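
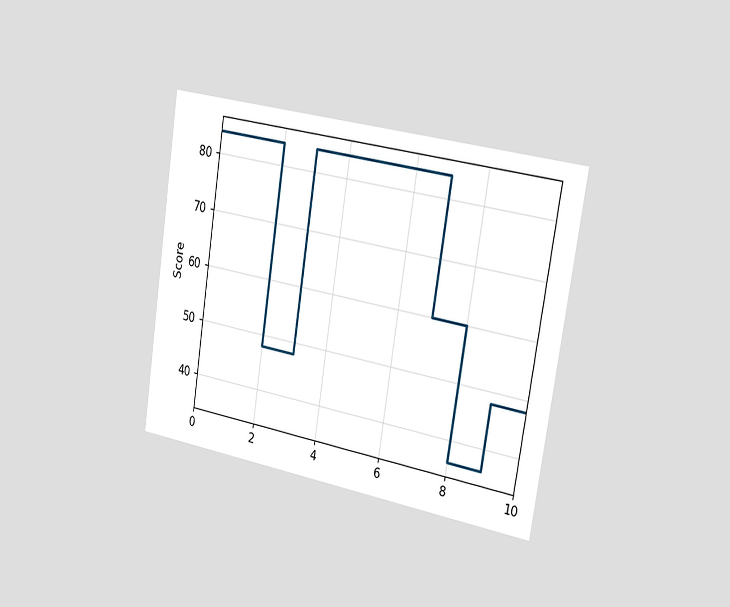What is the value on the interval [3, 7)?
The chart is tilted about 9° clockwise and viewed slightly from the right. On [3, 7) the step sits at 84.

84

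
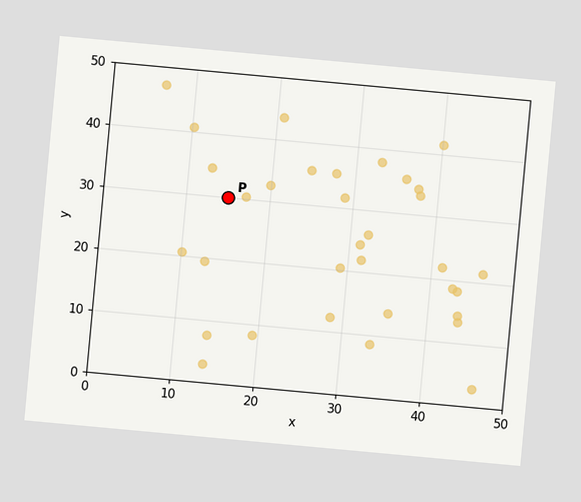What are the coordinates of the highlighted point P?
(15, 30)

The chart is tilted about 5° clockwise. Following the gridlines from P to each axis, P sits at (15, 30).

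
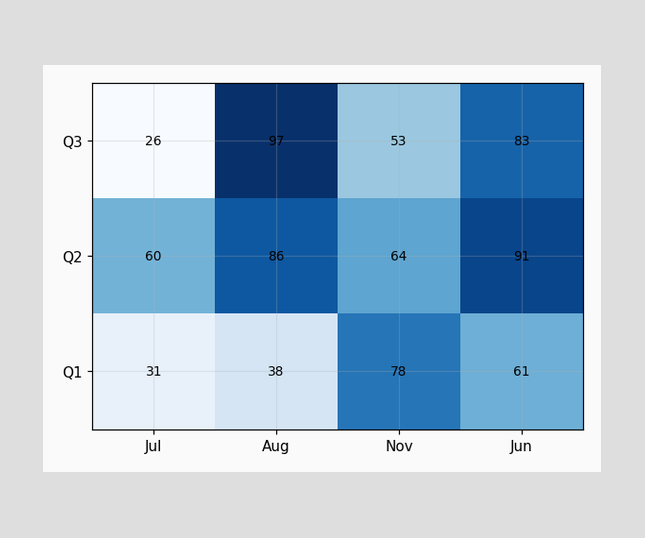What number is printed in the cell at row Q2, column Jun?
91

The (Q2, Jun) cell reads 91.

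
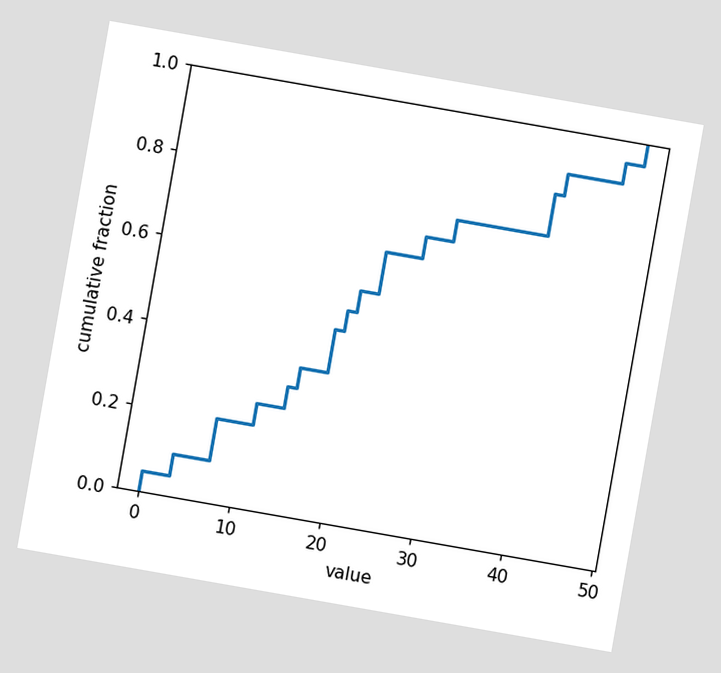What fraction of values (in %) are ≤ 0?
The chart is tilted about 10° clockwise. At x=0 the ECDF step is at 5%.

5%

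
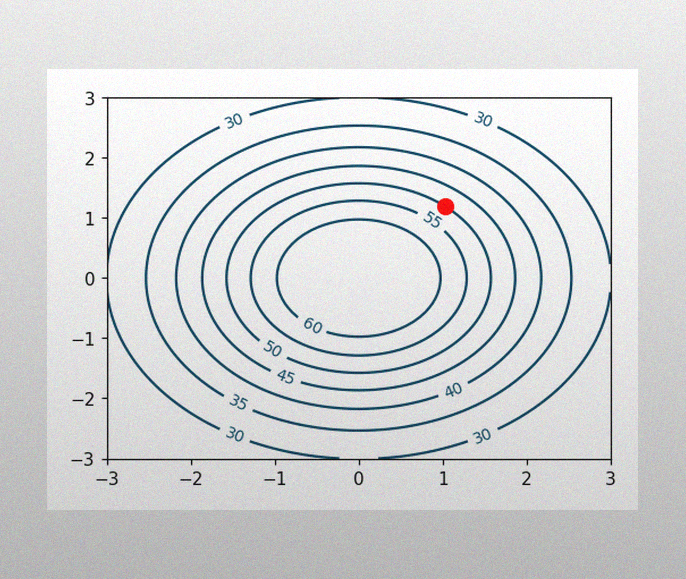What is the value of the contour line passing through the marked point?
The image has some photo noise and uneven lighting. The marked point sits on the contour labelled 50.

50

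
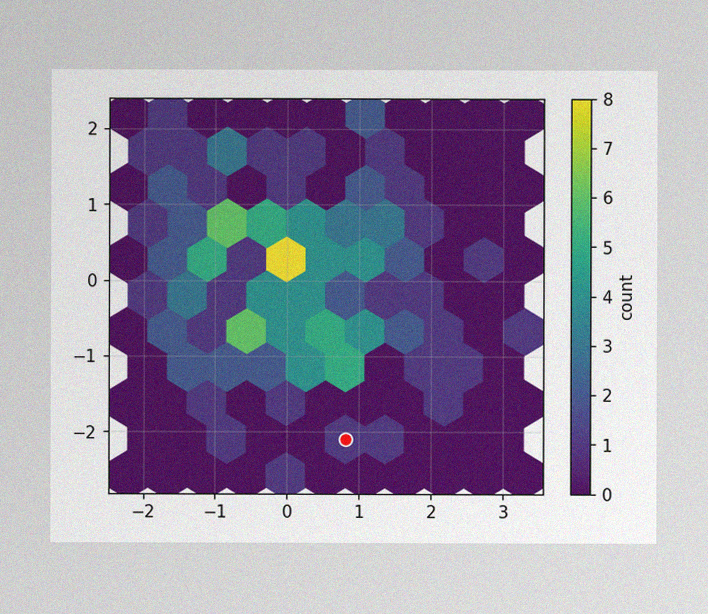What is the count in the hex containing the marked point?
1

The image has some photo noise and uneven lighting. The marked hex reads 1 on the colorbar.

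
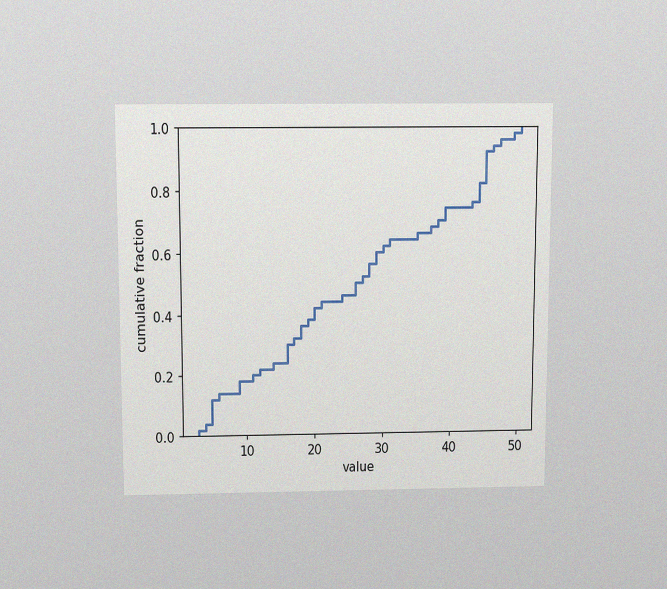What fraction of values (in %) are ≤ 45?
92%

The chart is viewed slightly from above, with some photo noise. At x=45 the ECDF step is at 92%.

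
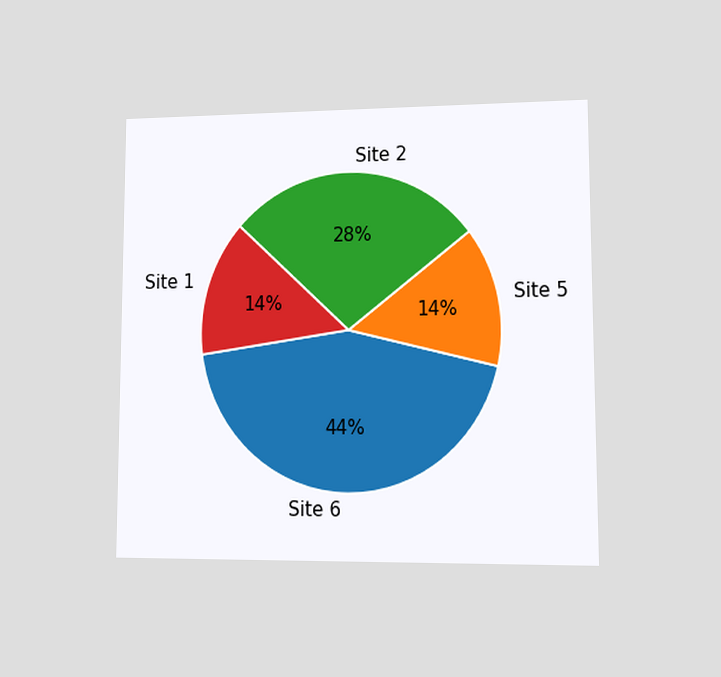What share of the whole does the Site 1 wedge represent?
14%

The chart is viewed at a slight angle. The Site 1 slice takes up 14% of the pie.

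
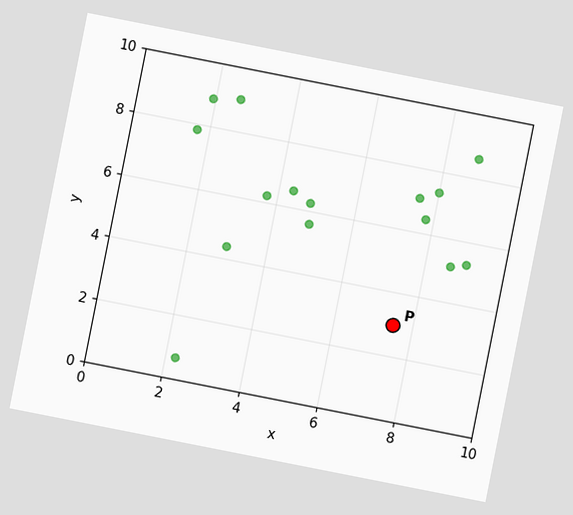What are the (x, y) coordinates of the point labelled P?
The chart is tilted about 11° clockwise. Following the gridlines from P to each axis, P sits at (7.5, 3).

(7.5, 3)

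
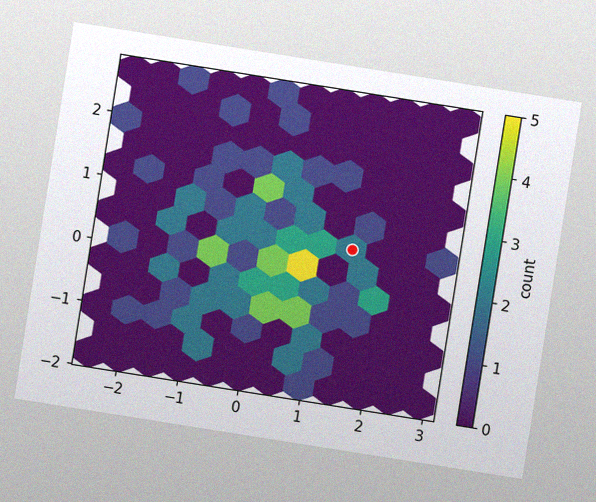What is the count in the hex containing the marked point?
2

The chart is tilted about 9° clockwise, with some photo noise. The marked hex reads 2 on the colorbar.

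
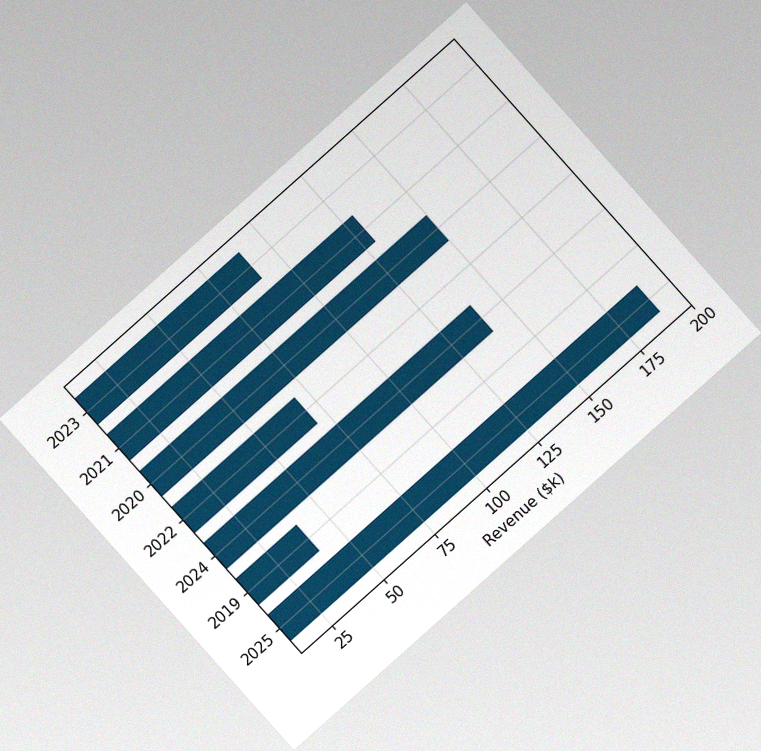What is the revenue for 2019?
$40k

The chart is tilted about 42° counter-clockwise, with some photo noise. Reading along the chart's x-axis, the 2019 bar reaches $40k.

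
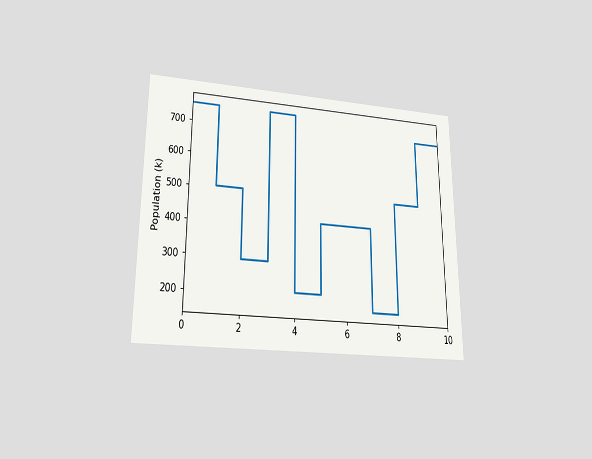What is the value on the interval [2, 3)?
The chart is viewed slightly from below. On [2, 3) the step sits at 294k.

294k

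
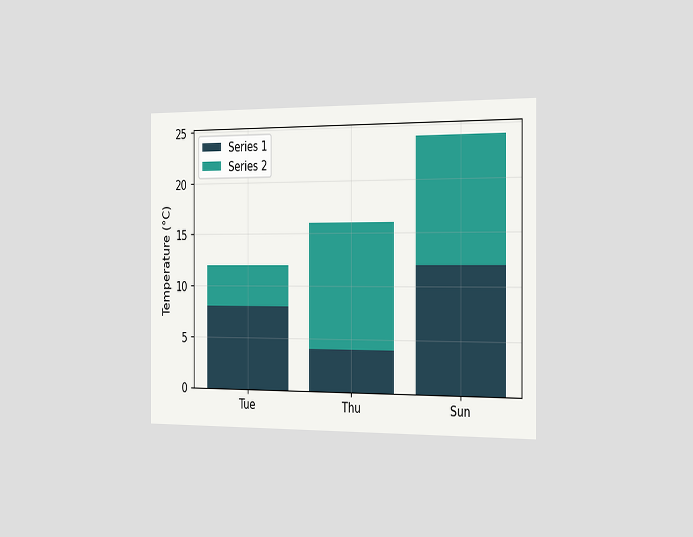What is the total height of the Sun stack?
The chart is viewed slightly from the right. The Sun stack's top reaches 24°C on the y-axis.

24°C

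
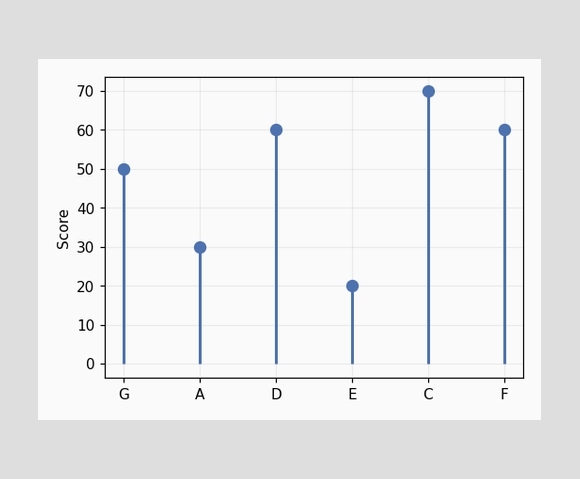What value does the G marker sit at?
50

The G marker sits at 50.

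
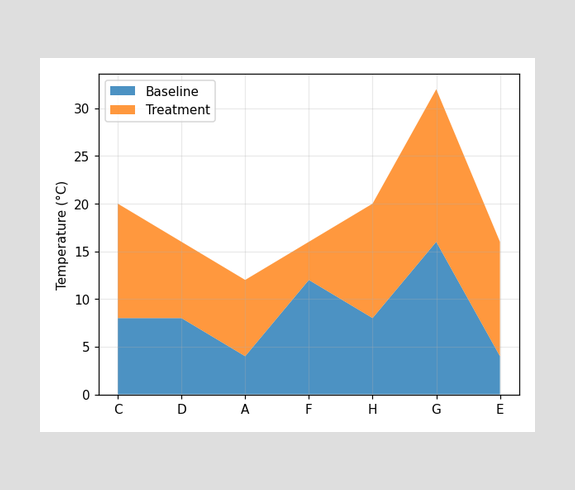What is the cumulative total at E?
16°C

The stacked total at E reaches 16°C.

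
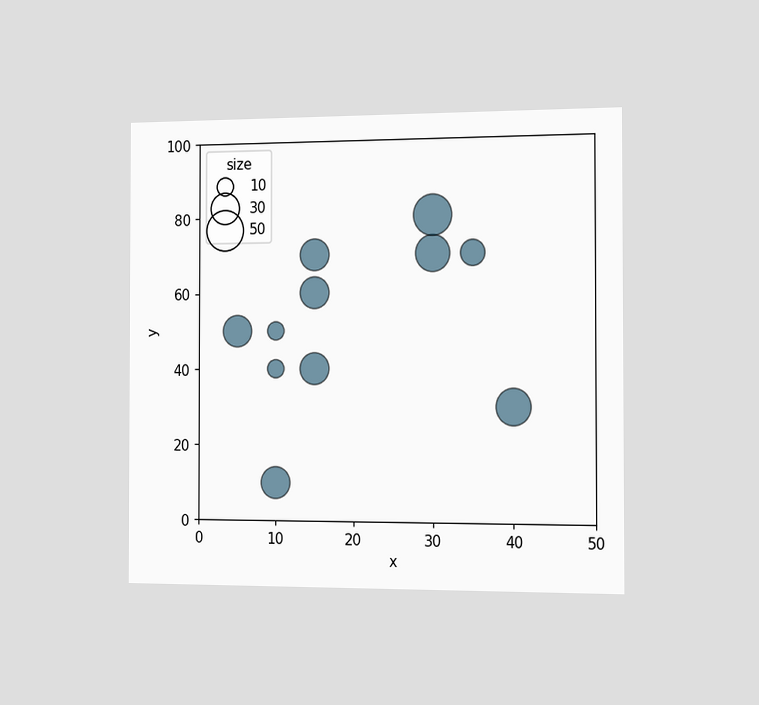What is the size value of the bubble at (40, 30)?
The chart is viewed slightly from the right. Matching the bubble at (40, 30) against the size legend gives 40.

40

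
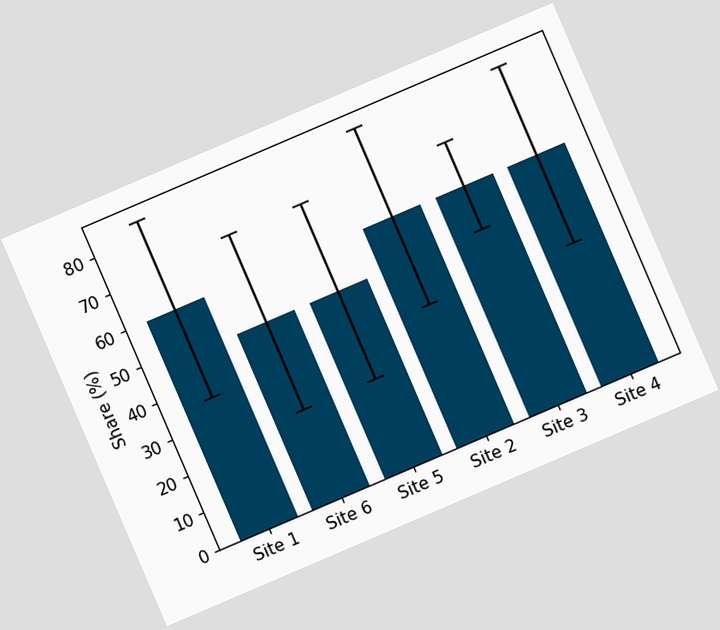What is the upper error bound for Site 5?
The chart is tilted about 23° counter-clockwise. The Site 5 bar's upper whisker reaches 72%.

72%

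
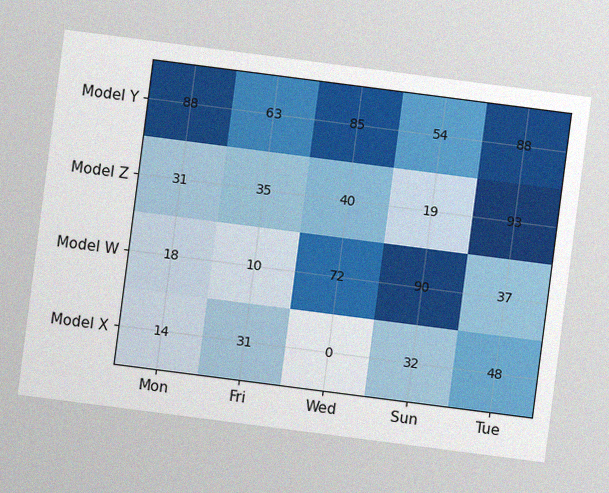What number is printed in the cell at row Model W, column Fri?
10

The chart is tilted about 7° clockwise, with some photo noise. The (Model W, Fri) cell reads 10.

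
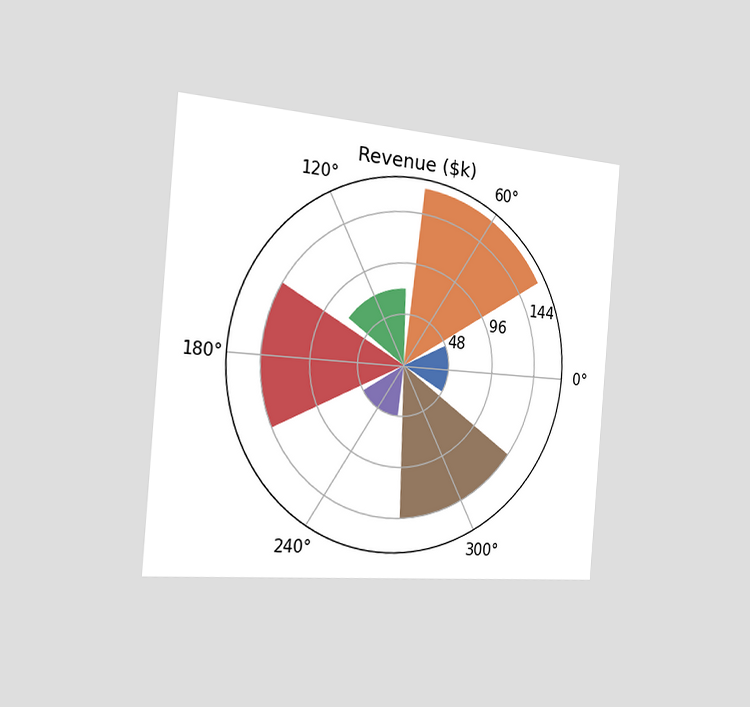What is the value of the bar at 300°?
The chart is tilted about 5° clockwise and viewed slightly from the left. The bar at 300° reaches $144k on the radial axis.

$144k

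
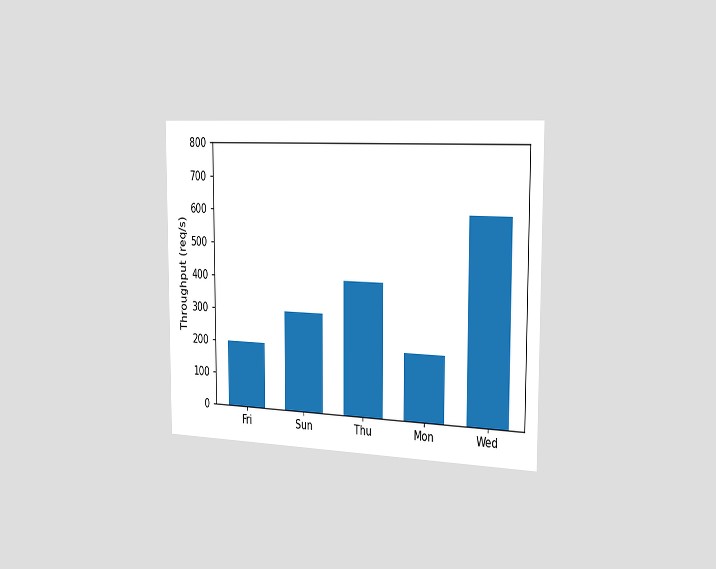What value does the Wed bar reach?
600req/s

The chart is viewed slightly from the right. Reading along the chart's y-axis, the Wed bar reaches 600req/s.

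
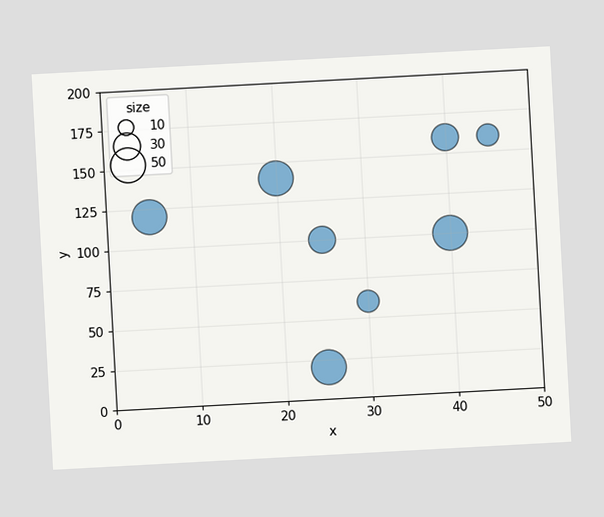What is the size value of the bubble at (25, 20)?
The chart is tilted about 3° counter-clockwise. Matching the bubble at (25, 20) against the size legend gives 50.

50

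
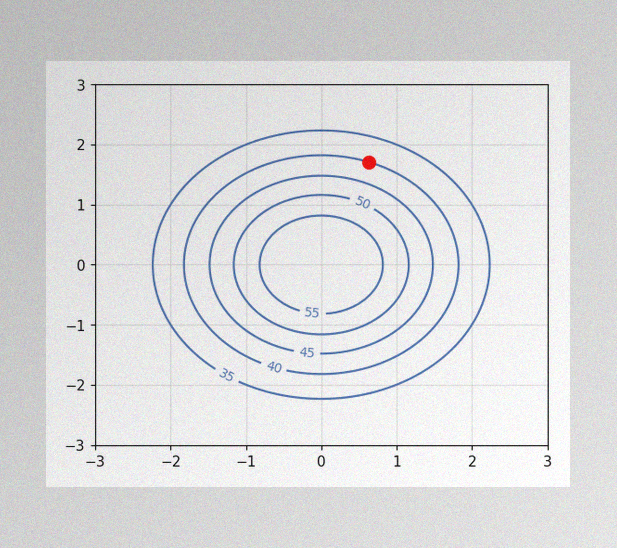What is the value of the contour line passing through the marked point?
The image has some photo noise and uneven lighting. The marked point sits on the contour labelled 40.

40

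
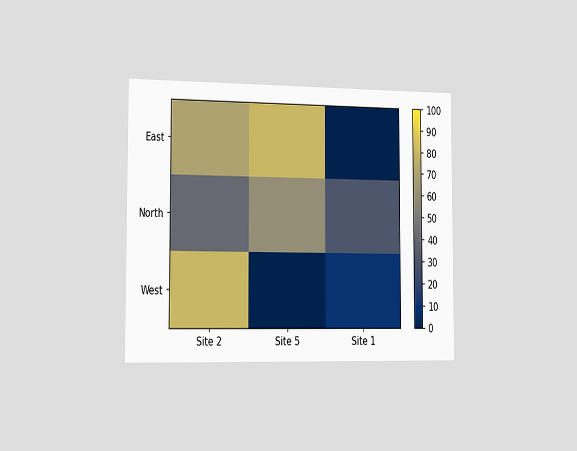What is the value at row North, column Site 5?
60

The chart is viewed slightly from the left. Matching cell (North, Site 5) against the colorbar gives 60.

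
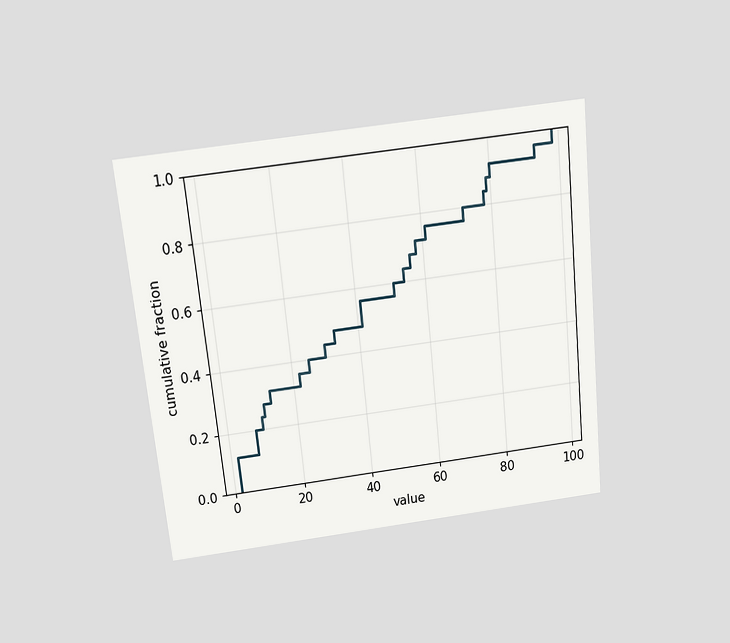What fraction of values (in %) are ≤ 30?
The chart is tilted about 6° counter-clockwise and viewed slightly from above. At x=30 the ECDF step is at 44%.

44%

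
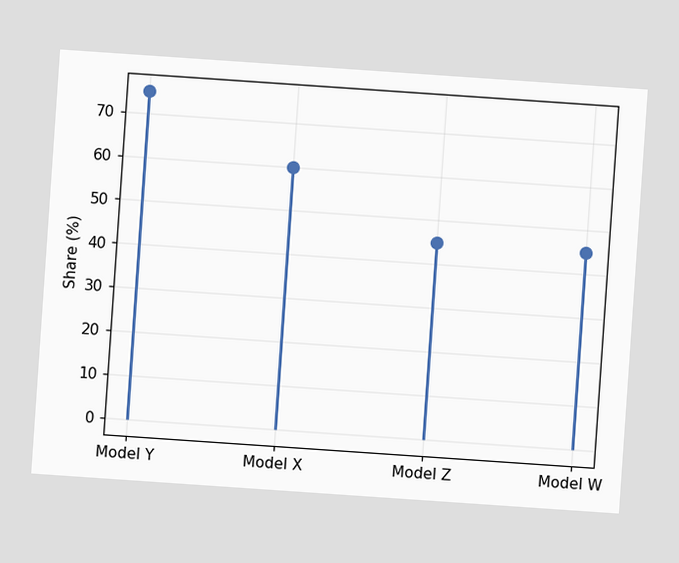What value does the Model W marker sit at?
The chart is tilted about 4° clockwise. The Model W marker sits at 45%.

45%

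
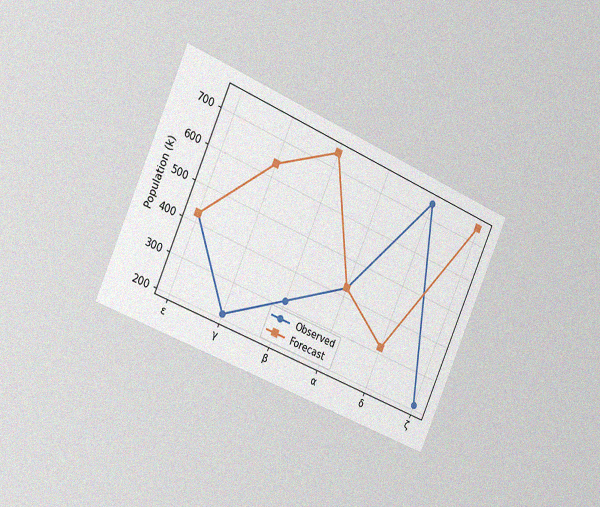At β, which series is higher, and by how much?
The chart is tilted about 24° clockwise and viewed slightly from the left, with some photo noise. At β, Forecast sits above the other line by 424k.

Forecast, by 424k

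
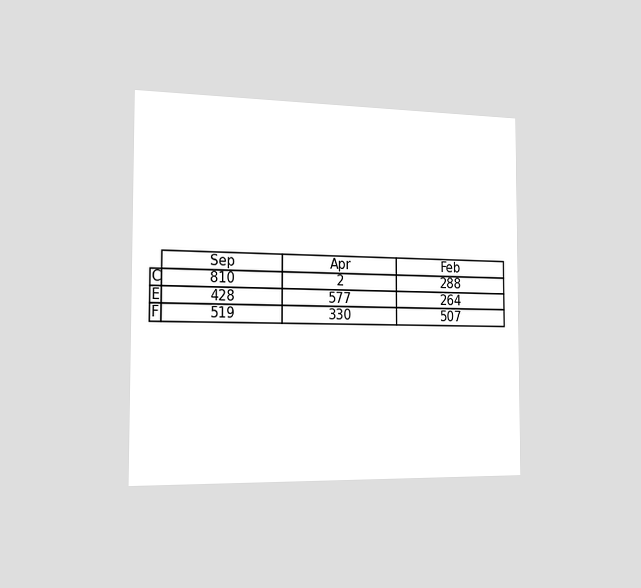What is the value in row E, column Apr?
577

The chart is viewed slightly from the left. The (E, Apr) cell reads 577.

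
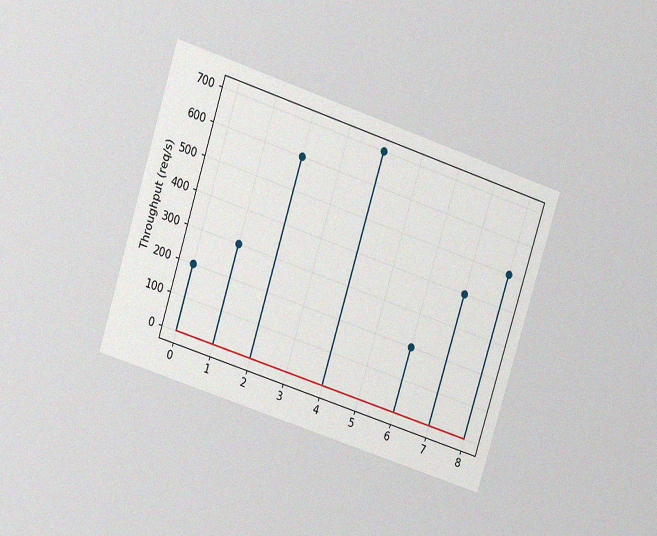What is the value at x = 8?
The chart is tilted about 18° clockwise and viewed at a slight angle, with some photo noise. The stem at x=8 reaches 500req/s.

500req/s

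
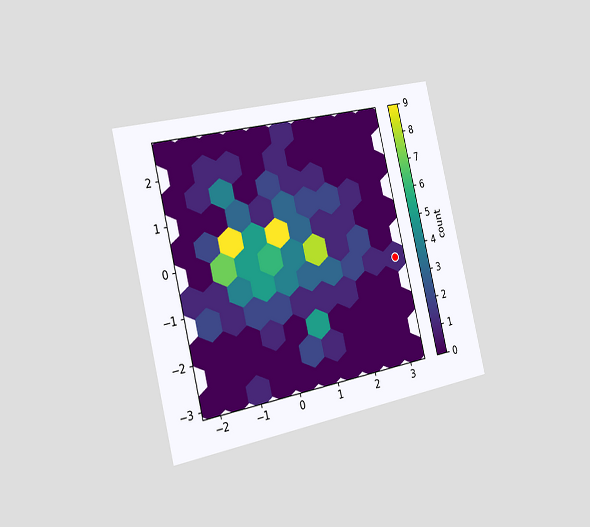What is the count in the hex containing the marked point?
The chart is tilted about 13° counter-clockwise and viewed slightly from the left. The marked hex reads 1 on the colorbar.

1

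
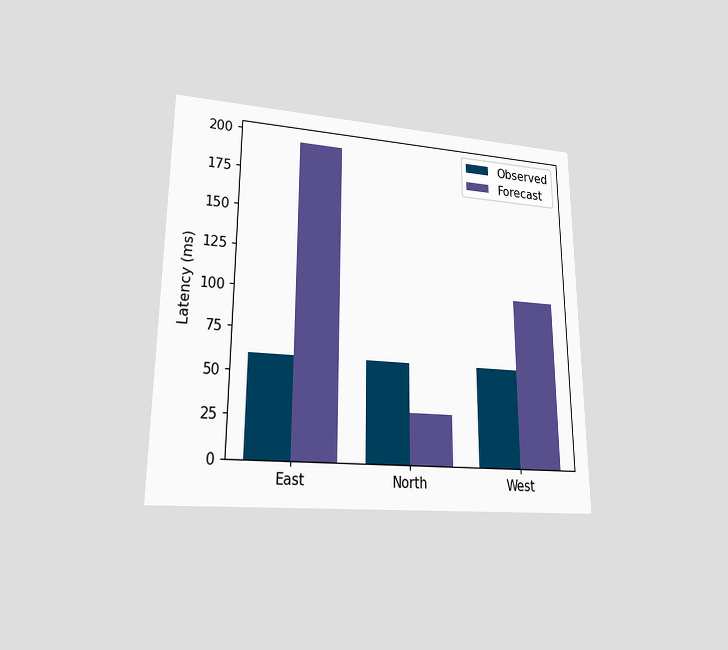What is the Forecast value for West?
The chart is viewed at a slight angle. The Forecast bar at West reaches 105ms on the y-axis.

105ms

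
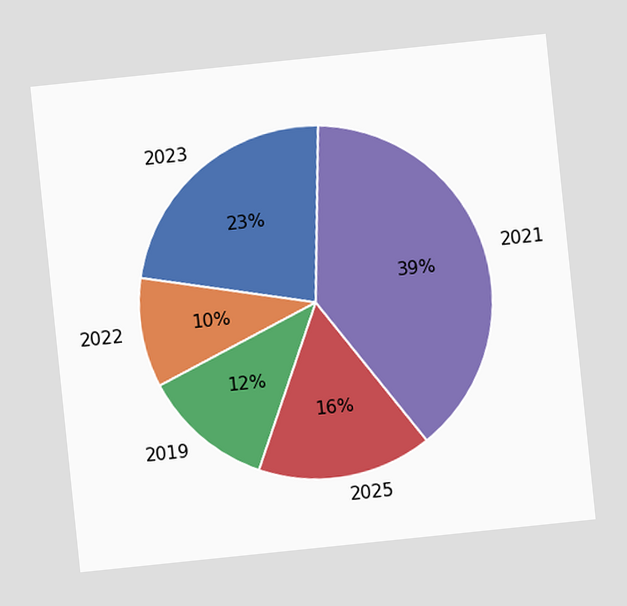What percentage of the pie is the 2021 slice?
39%

The chart is tilted about 6° counter-clockwise. The 2021 slice takes up 39% of the pie.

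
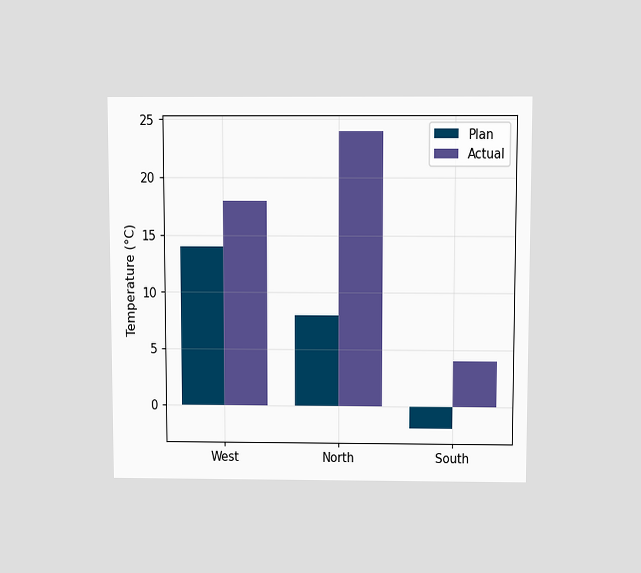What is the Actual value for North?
The chart is viewed slightly from above. The Actual bar at North reaches 24°C on the y-axis.

24°C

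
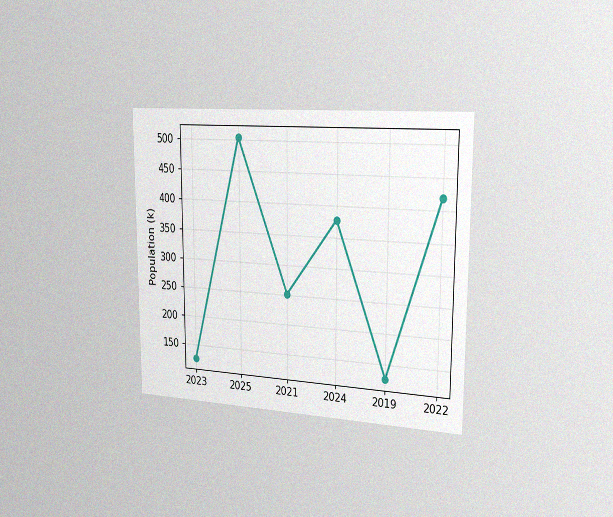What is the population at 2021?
The chart is viewed slightly from the right, with some photo noise. At 2021, the line is at 252k.

252k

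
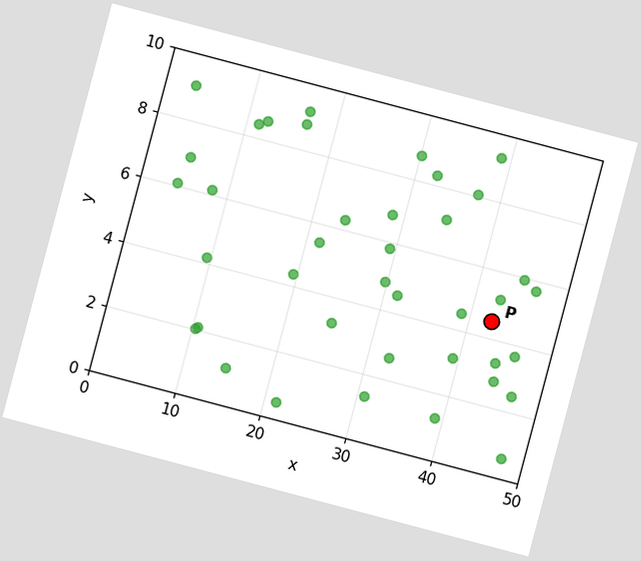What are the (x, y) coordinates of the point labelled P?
The chart is tilted about 15° clockwise. Following the gridlines from P to each axis, P sits at (42.5, 4.5).

(42.5, 4.5)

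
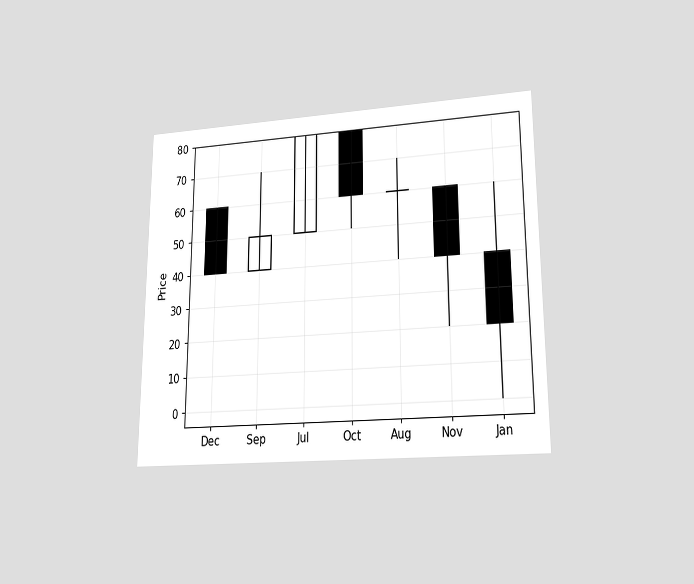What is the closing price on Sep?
The chart is viewed at a slight angle. The Sep candle closes at 50.

50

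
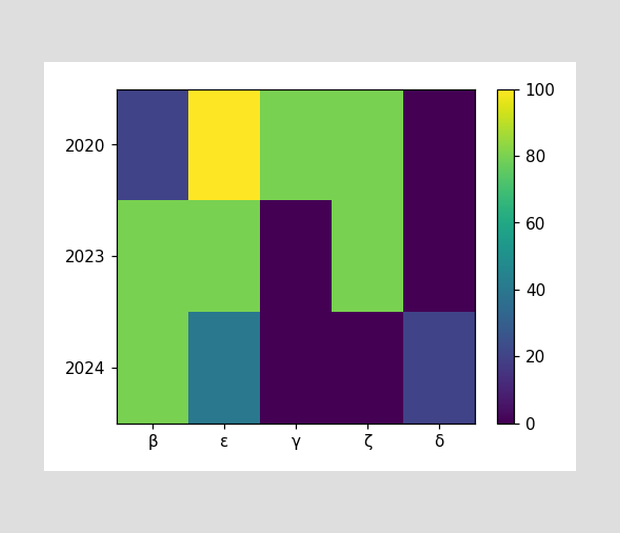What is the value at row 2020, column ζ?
80

Matching cell (2020, ζ) against the colorbar gives 80.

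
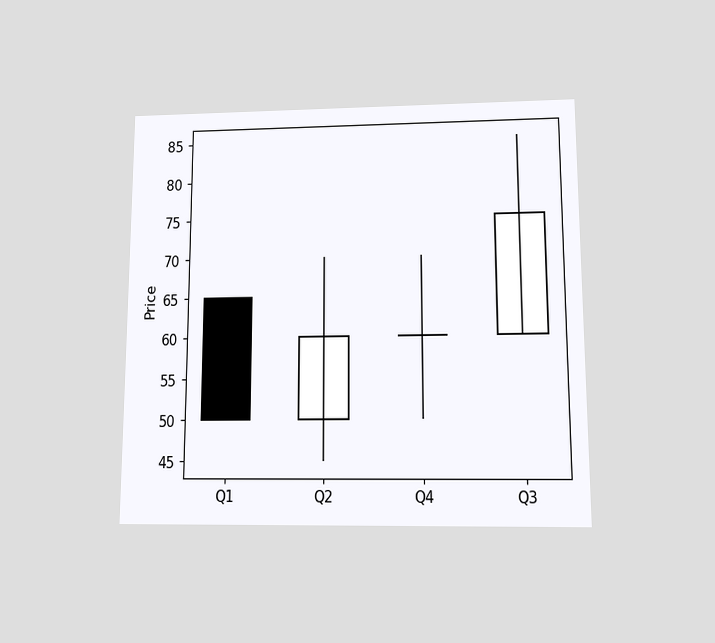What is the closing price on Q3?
75

The chart is viewed slightly from below. The Q3 candle closes at 75.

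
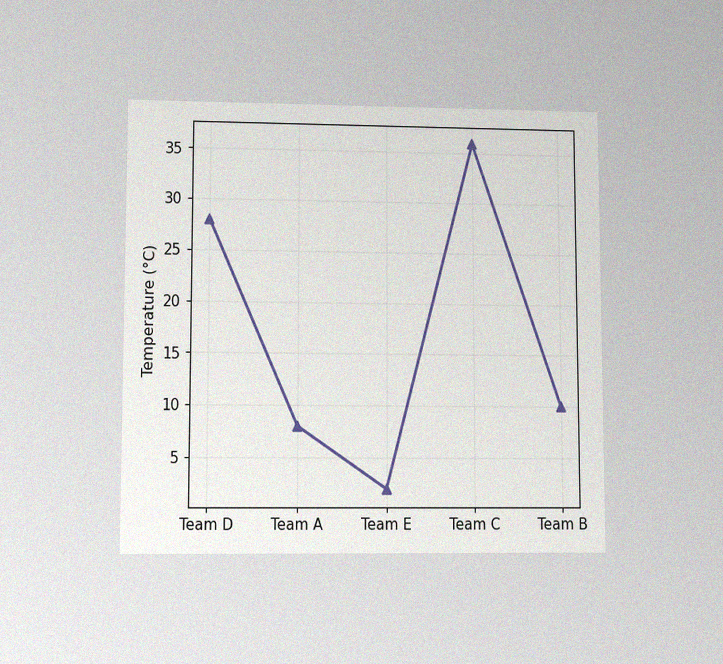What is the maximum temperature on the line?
The chart is viewed at a slight angle, with some photo noise. The highest point is at Team C, and reading across to the y-axis gives 36°C.

36°C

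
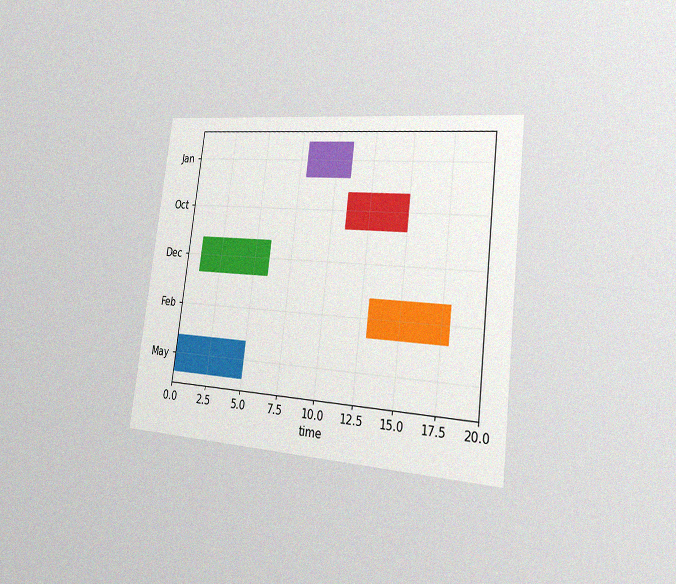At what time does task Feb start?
13

The chart is tilted about 7° clockwise and viewed slightly from the right, with some photo noise. The Feb bar begins at t=13.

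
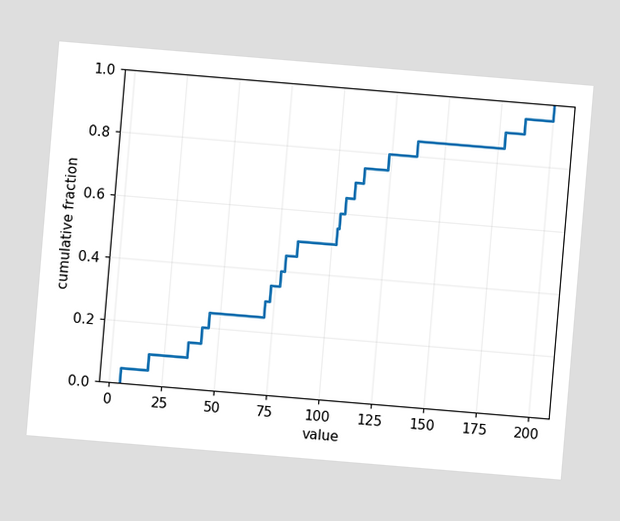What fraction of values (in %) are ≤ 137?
The chart is tilted about 5° clockwise. At x=137 the ECDF step is at 85%.

85%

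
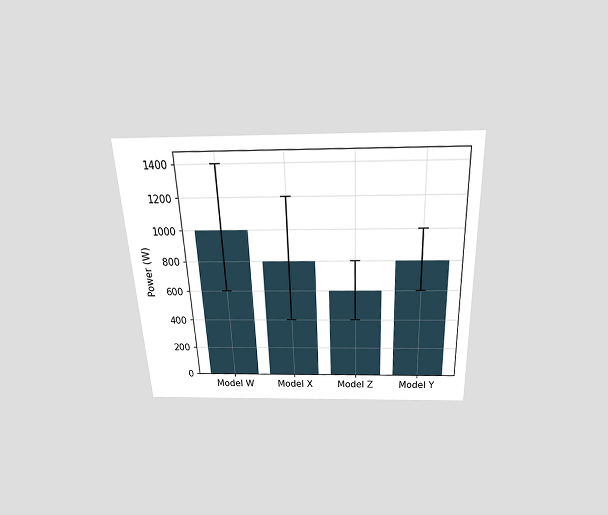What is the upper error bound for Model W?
The chart is tilted about 3° counter-clockwise and viewed slightly from above. The Model W bar's upper whisker reaches 1400W.

1400W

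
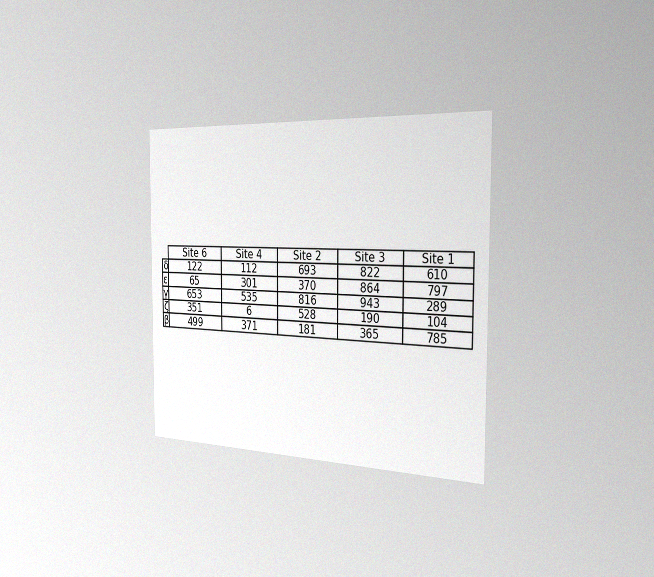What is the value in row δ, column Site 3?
822

The chart is viewed slightly from the right, with some photo noise. The (δ, Site 3) cell reads 822.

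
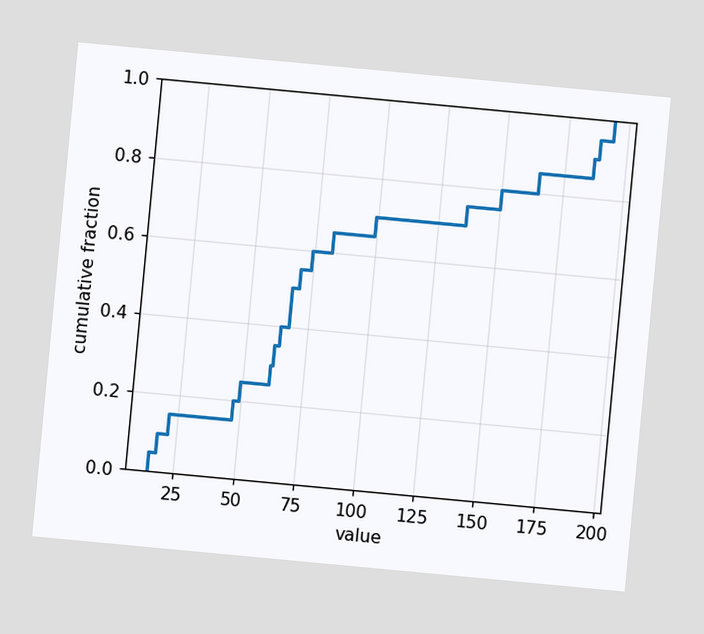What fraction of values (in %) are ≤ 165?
85%

The chart is tilted about 5° clockwise. At x=165 the ECDF step is at 85%.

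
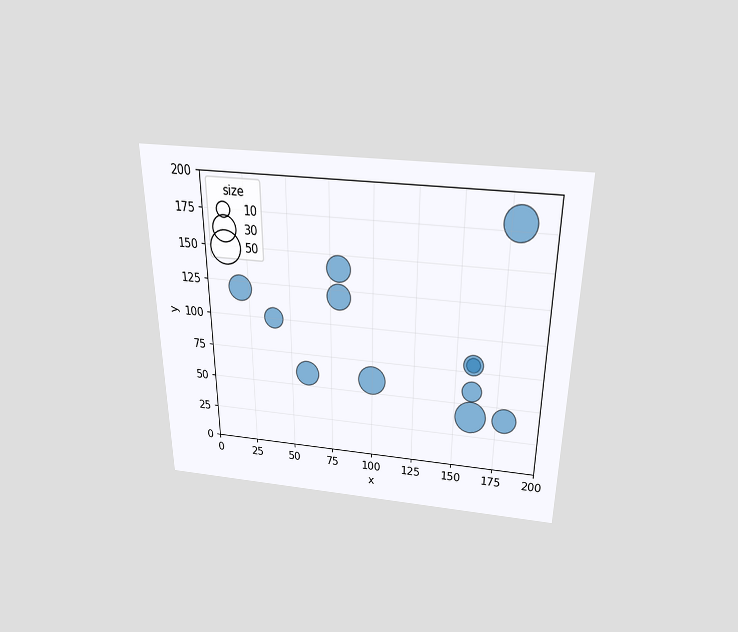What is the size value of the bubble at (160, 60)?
The chart is viewed slightly from above. Matching the bubble at (160, 60) against the size legend gives 20.

20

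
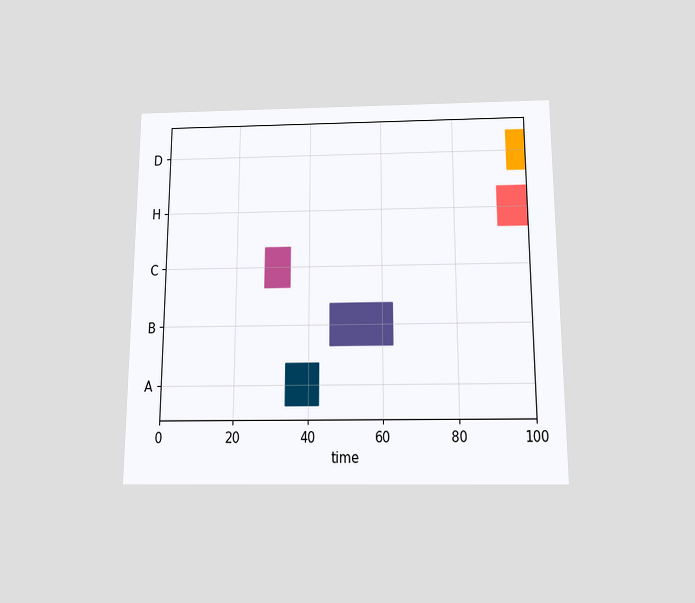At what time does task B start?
The chart is viewed slightly from below. The B bar begins at t=46.

46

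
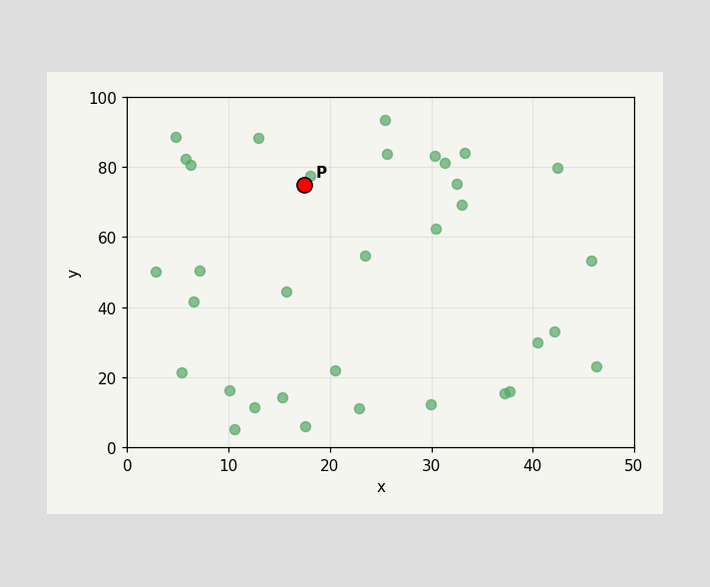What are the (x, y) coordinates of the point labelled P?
Following the gridlines from P to each axis, P sits at (17.5, 75).

(17.5, 75)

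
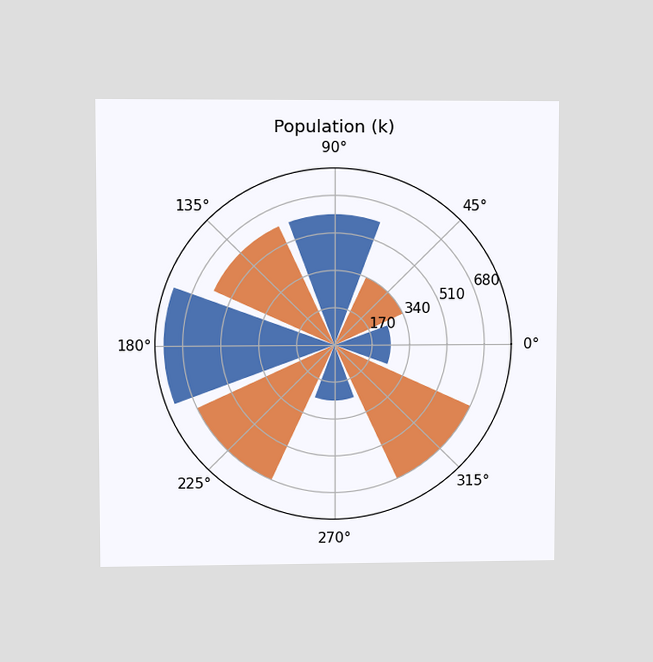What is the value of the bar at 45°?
340k

The chart is viewed at a slight angle. The bar at 45° reaches 340k on the radial axis.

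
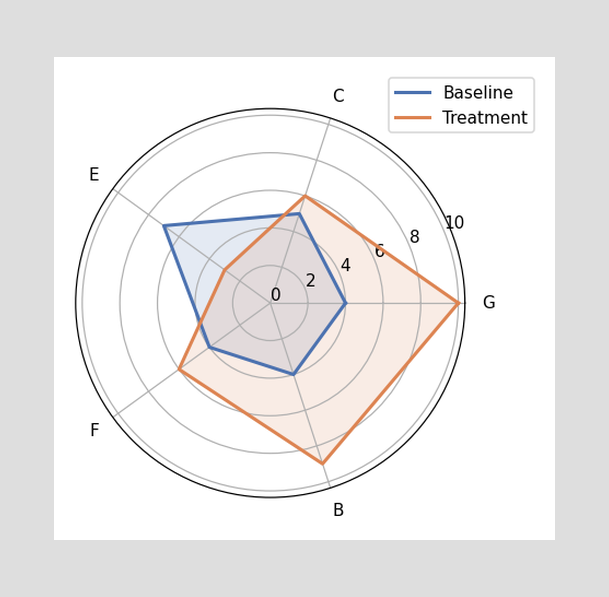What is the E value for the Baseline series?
7

On the E axis, Baseline reaches 7.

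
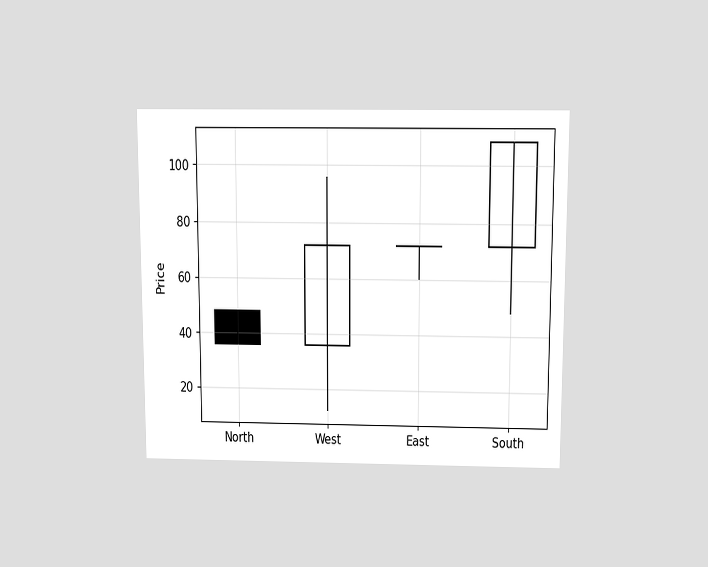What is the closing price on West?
72

The chart is viewed slightly from above. The West candle closes at 72.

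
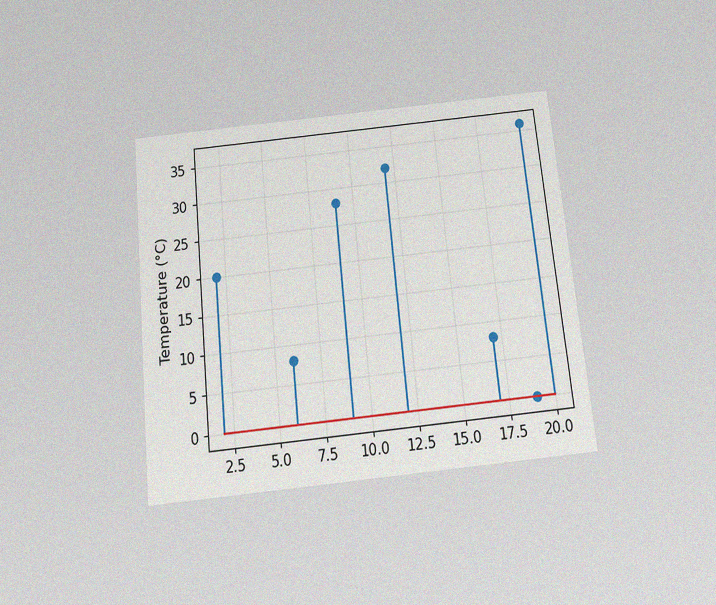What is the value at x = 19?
The chart is tilted about 6° counter-clockwise and viewed slightly from below, with some photo noise. The stem at x=19 reaches 0°C.

0°C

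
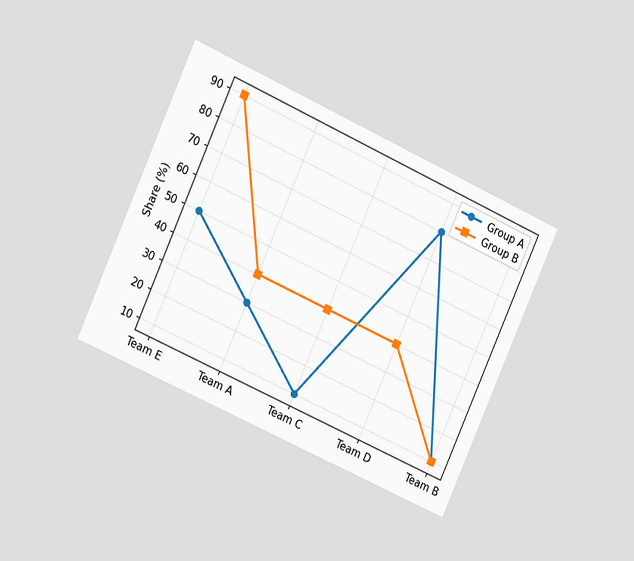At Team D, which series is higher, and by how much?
The chart is tilted about 24° clockwise and viewed at a slight angle. At Team D, Group A sits above the other line by 40%.

Group A, by 40%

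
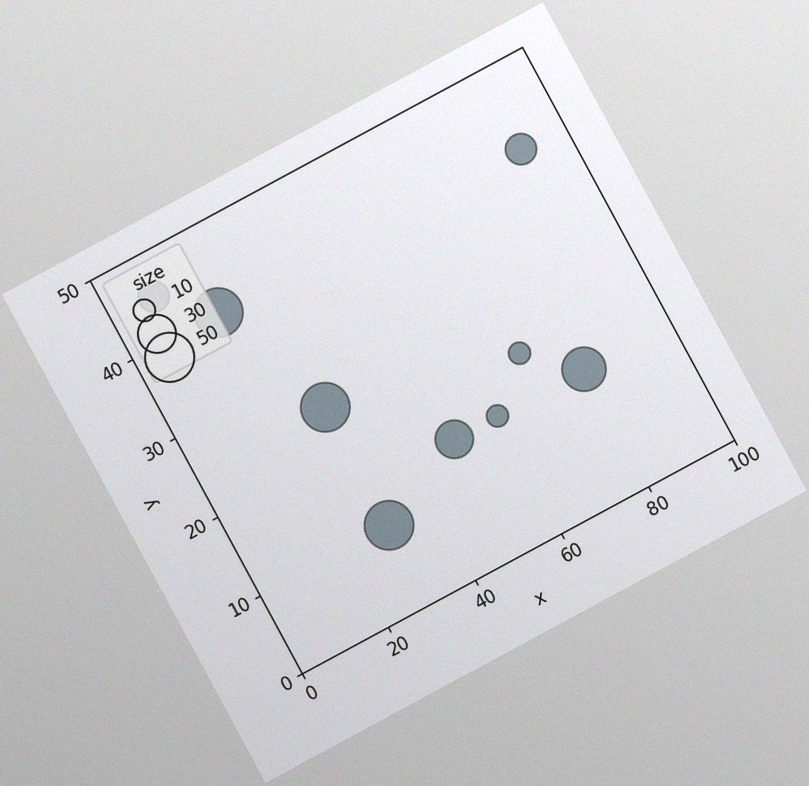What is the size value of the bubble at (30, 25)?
50

The chart is tilted about 28° counter-clockwise, with some photo noise. Matching the bubble at (30, 25) against the size legend gives 50.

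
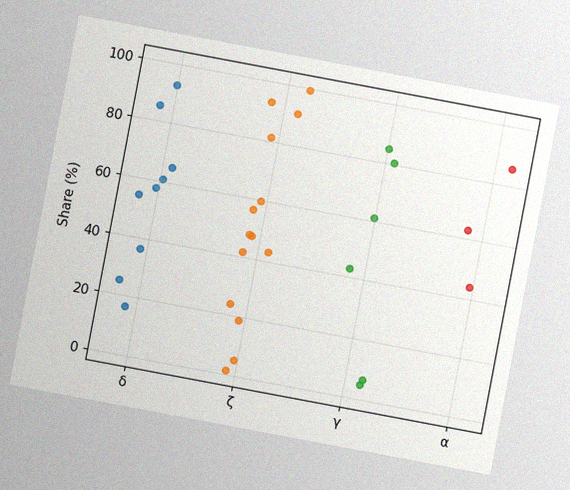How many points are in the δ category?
The chart is tilted about 11° clockwise, with some photo noise. Counting the markers in the δ column gives 9.

9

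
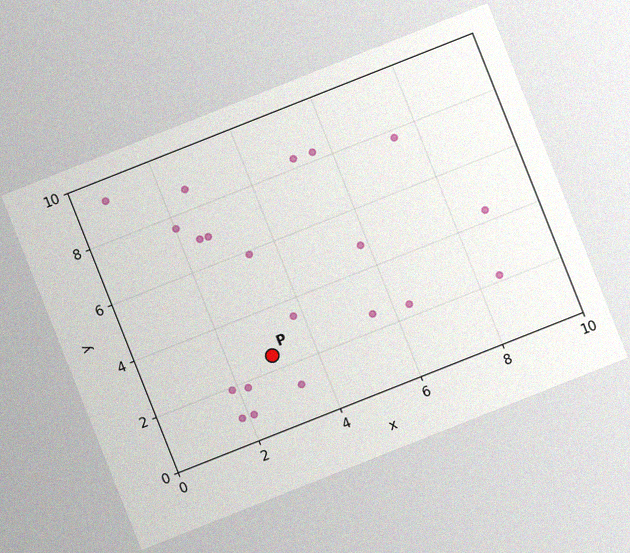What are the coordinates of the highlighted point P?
(3, 2.5)

The chart is tilted about 22° counter-clockwise, with some photo noise. Following the gridlines from P to each axis, P sits at (3, 2.5).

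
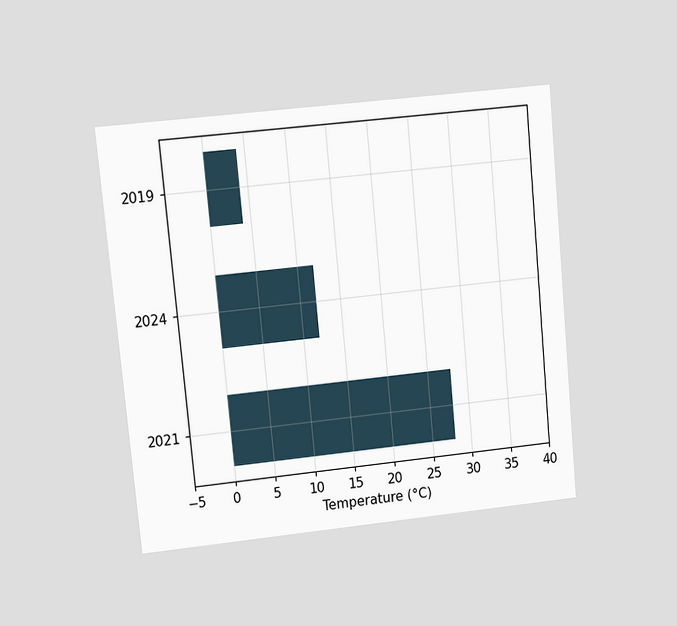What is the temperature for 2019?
The chart is tilted about 5° counter-clockwise and viewed at a slight angle. Reading along the chart's x-axis, the 2019 bar reaches 4°C.

4°C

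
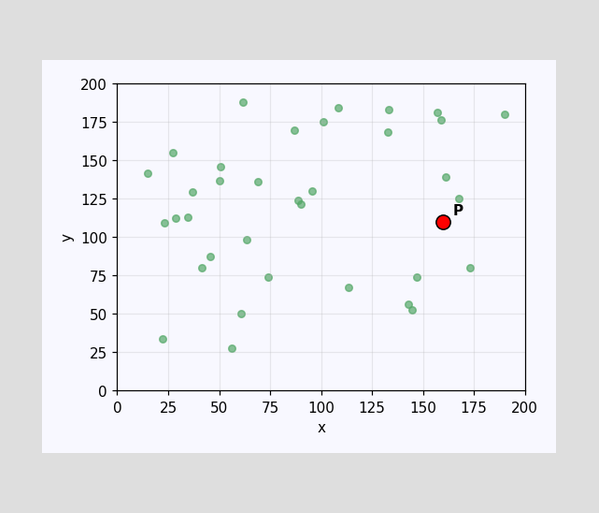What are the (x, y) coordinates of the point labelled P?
Following the gridlines from P to each axis, P sits at (160, 110).

(160, 110)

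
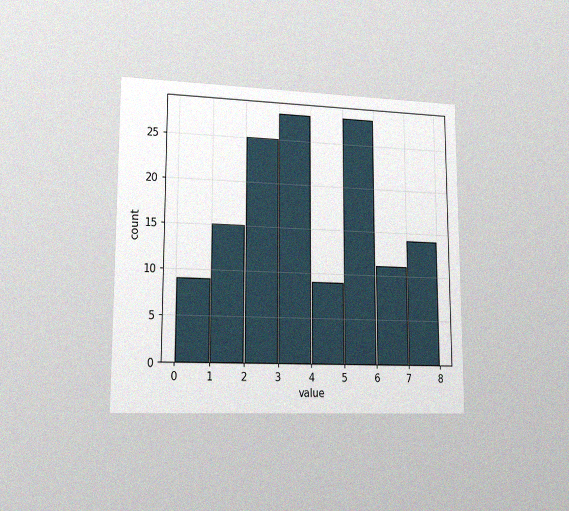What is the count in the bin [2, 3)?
The chart is viewed slightly from the left, with some photo noise. The [2, 3) bin has height 25.

25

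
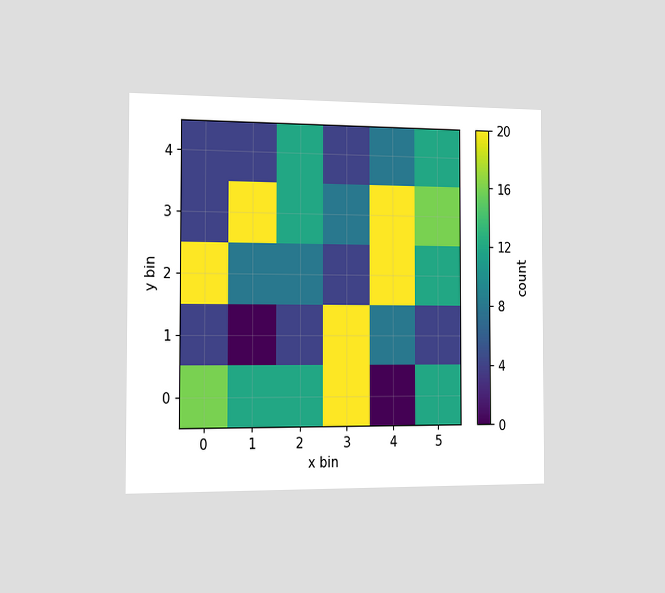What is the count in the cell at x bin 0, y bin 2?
20

The chart is viewed slightly from the left. Matching the cell (0, 2) against the colorbar gives 20.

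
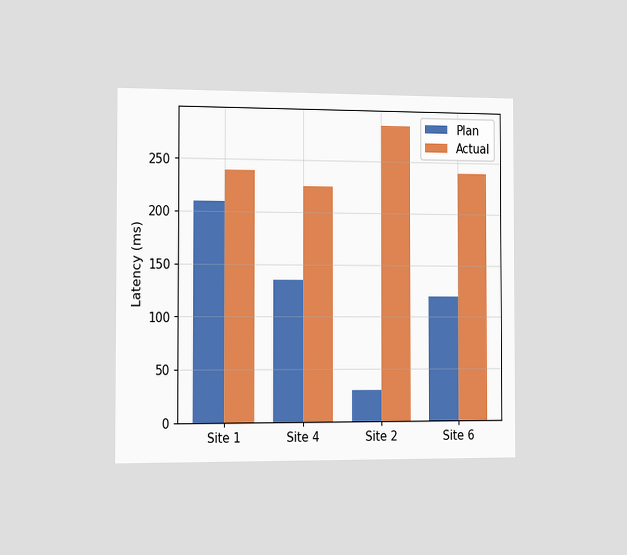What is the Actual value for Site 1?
240ms

The chart is viewed slightly from the left. The Actual bar at Site 1 reaches 240ms on the y-axis.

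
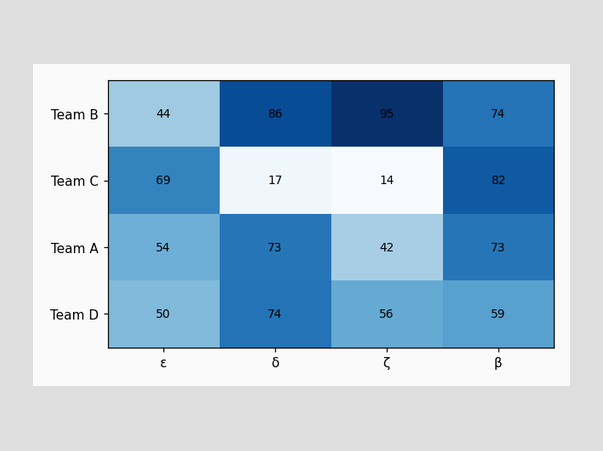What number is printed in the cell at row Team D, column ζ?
The (Team D, ζ) cell reads 56.

56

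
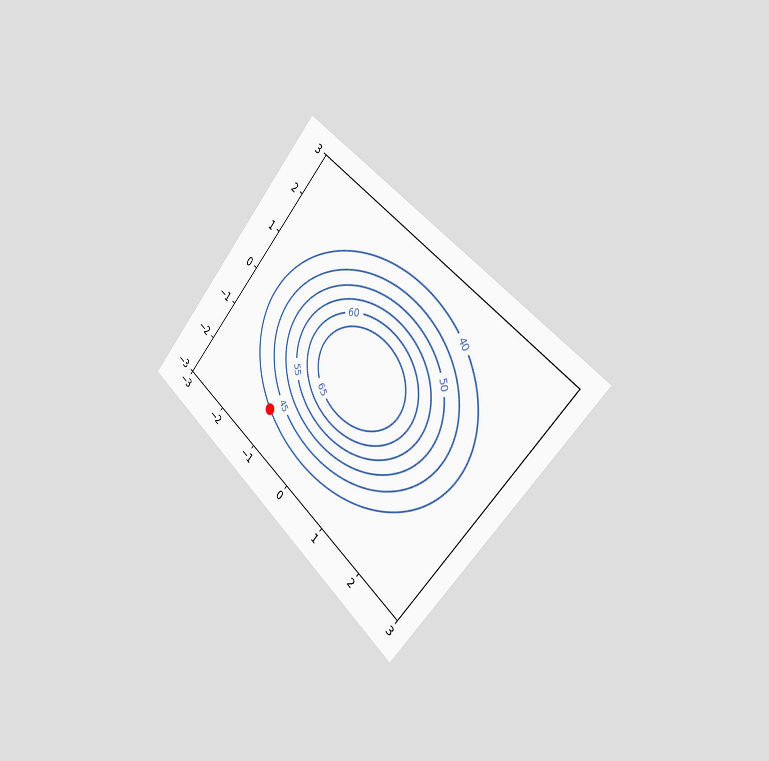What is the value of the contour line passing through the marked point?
40

The chart is tilted about 42° clockwise and viewed slightly from the right. The marked point sits on the contour labelled 40.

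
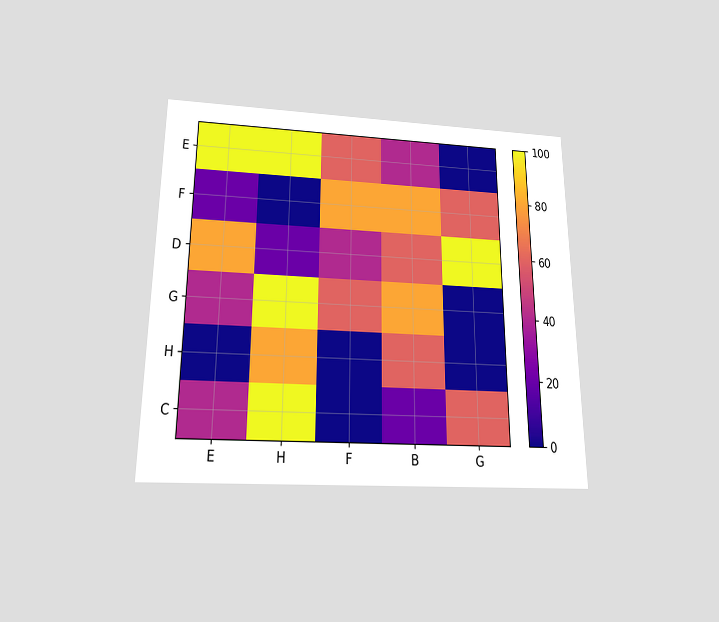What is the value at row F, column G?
60

The chart is viewed slightly from below. Matching cell (F, G) against the colorbar gives 60.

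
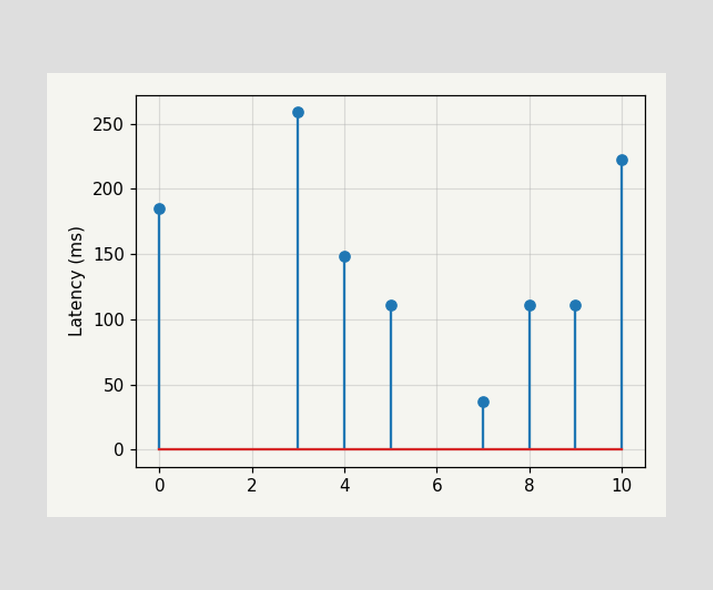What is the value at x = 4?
148ms

The stem at x=4 reaches 148ms.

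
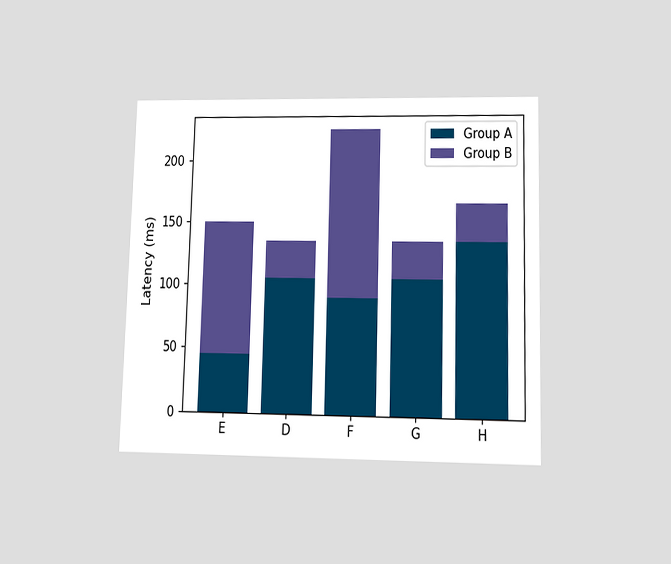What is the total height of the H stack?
165ms

The chart is viewed at a slight angle. The H stack's top reaches 165ms on the y-axis.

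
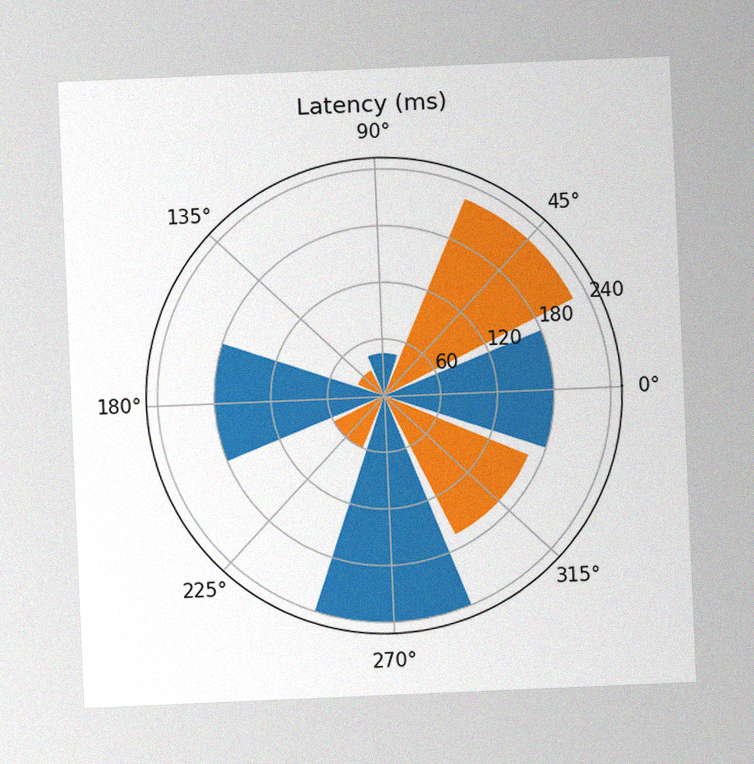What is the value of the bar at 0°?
The chart is tilted about 2° counter-clockwise, with some photo noise. The bar at 0° reaches 180ms on the radial axis.

180ms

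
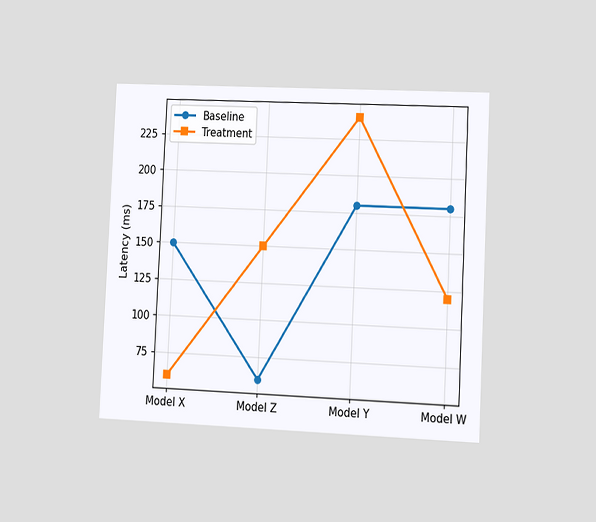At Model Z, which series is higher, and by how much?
Treatment, by 90ms

The chart is tilted about 3° clockwise and viewed slightly from the right. At Model Z, Treatment sits above the other line by 90ms.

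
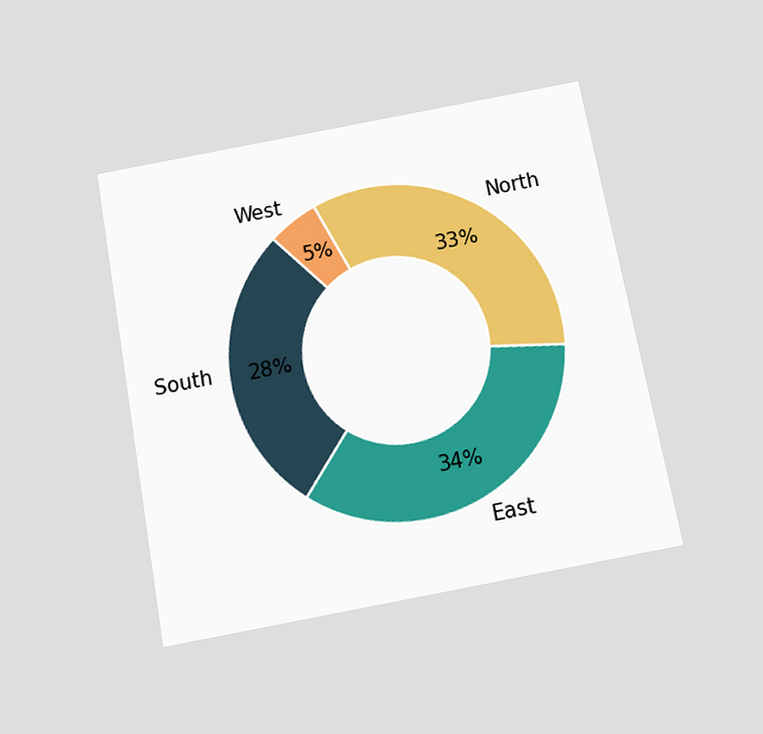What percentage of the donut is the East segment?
34%

The chart is tilted about 10° counter-clockwise and viewed slightly from below. The East segment takes up 34% of the ring.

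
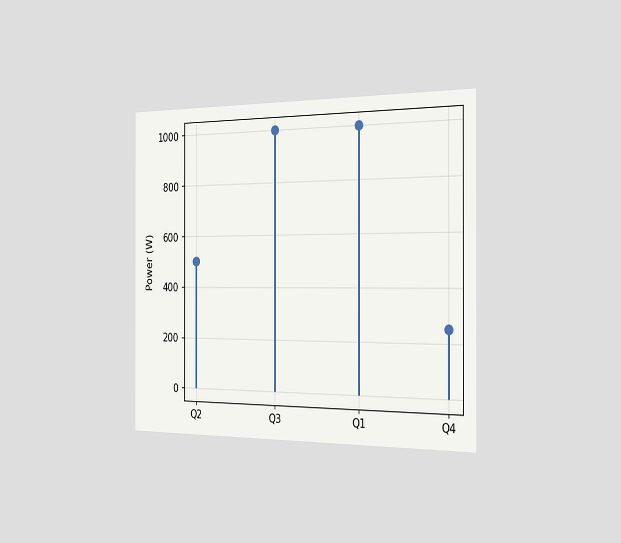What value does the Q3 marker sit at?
The chart is viewed slightly from the right. The Q3 marker sits at 1000W.

1000W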